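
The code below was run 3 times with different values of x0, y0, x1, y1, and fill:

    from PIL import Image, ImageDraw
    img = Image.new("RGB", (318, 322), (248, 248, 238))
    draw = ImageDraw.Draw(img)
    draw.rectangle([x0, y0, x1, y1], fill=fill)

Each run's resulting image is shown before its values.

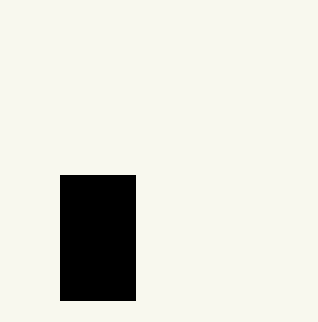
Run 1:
x0 = 60
y0 = 175
x1 = 135
y1 = 300
fill = 'black'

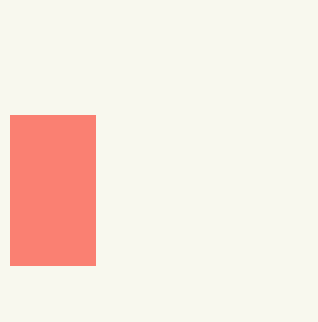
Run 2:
x0 = 10, y0 = 115, x1 = 95, y1 = 265, fill = 'salmon'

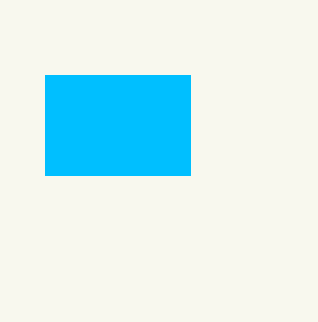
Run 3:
x0 = 45, y0 = 75, x1 = 190, y1 = 175, fill = 'deepskyblue'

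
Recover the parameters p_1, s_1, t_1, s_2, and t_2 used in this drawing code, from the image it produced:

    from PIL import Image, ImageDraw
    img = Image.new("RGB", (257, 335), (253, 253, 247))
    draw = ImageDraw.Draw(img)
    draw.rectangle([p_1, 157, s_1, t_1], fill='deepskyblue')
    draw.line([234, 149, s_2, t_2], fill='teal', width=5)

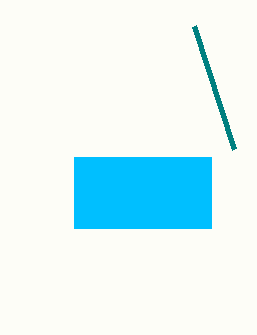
p_1 = 74; s_1 = 211; t_1 = 228; s_2 = 194; t_2 = 26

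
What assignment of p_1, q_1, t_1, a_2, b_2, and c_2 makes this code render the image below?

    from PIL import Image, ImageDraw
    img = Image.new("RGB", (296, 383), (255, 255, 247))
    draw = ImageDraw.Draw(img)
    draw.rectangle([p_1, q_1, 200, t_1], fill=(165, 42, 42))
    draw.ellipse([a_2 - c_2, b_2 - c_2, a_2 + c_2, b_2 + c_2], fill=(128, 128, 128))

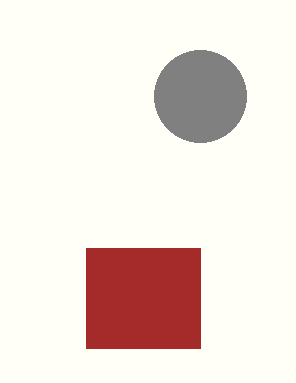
p_1 = 86; q_1 = 248; t_1 = 348; a_2 = 200; b_2 = 96; c_2 = 46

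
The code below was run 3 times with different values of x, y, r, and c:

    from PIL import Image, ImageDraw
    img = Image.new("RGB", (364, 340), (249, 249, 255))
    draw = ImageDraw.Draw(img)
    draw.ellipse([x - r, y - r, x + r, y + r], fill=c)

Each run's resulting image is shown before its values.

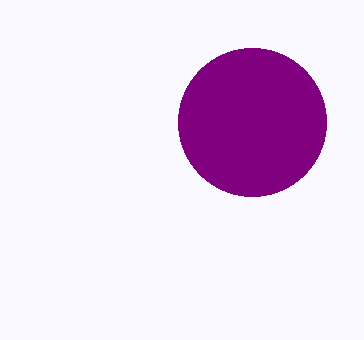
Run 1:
x = 252
y = 122
r = 74
c = 'purple'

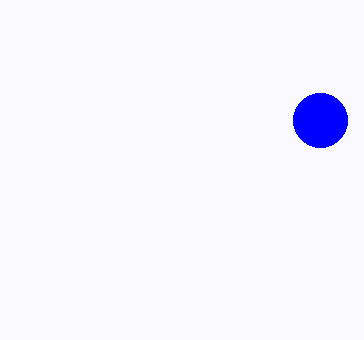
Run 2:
x = 320, y = 120, r = 27, c = 'blue'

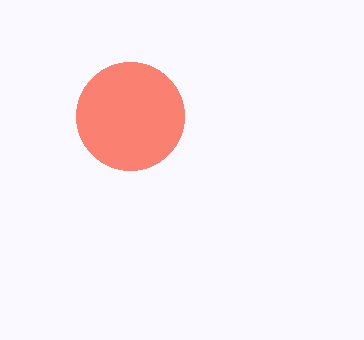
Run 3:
x = 130
y = 116
r = 54
c = 'salmon'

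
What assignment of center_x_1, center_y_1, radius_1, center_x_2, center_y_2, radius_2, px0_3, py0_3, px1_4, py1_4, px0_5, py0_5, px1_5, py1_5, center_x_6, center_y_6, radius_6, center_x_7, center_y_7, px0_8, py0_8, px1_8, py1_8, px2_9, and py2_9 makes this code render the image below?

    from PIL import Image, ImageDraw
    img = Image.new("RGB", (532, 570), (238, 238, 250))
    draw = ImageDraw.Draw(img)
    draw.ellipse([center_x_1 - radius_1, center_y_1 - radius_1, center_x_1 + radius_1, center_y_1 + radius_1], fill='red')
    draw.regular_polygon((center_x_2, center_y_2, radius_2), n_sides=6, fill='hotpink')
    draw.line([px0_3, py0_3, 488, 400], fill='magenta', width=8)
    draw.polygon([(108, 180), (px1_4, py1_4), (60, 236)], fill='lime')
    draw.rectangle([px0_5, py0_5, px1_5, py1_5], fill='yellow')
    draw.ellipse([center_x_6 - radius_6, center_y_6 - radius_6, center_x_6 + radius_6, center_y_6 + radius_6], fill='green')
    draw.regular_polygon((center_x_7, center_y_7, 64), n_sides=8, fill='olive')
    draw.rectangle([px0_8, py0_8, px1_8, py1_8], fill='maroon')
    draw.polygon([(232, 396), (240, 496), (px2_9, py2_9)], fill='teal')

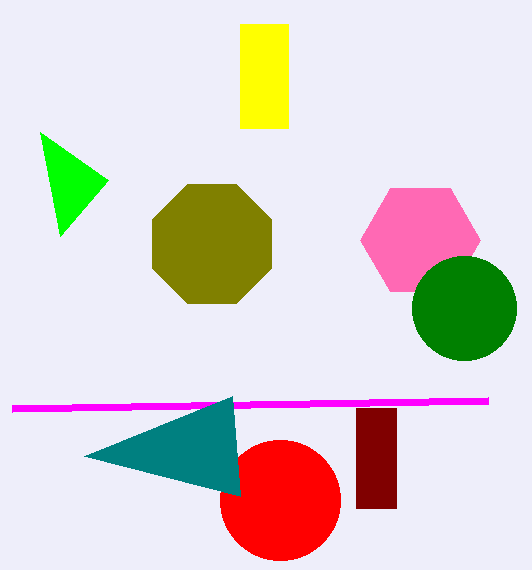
center_x_1 = 280; center_y_1 = 500; radius_1 = 60; center_x_2 = 420; center_y_2 = 240; radius_2 = 60; px0_3 = 12; py0_3 = 408; px1_4 = 40; py1_4 = 132; px0_5 = 240; py0_5 = 24; px1_5 = 288; py1_5 = 128; center_x_6 = 464; center_y_6 = 308; radius_6 = 52; center_x_7 = 212; center_y_7 = 244; px0_8 = 356; py0_8 = 408; px1_8 = 396; py1_8 = 508; px2_9 = 84; py2_9 = 456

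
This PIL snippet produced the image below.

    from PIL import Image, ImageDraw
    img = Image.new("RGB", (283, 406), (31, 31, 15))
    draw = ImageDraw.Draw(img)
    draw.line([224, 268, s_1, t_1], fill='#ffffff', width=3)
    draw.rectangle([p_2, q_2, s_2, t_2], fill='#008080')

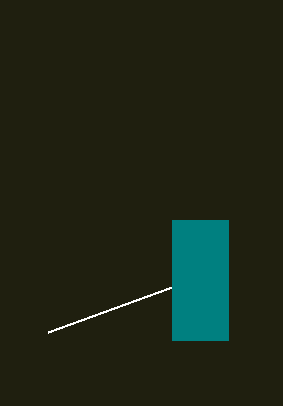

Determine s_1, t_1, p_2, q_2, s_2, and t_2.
s_1 = 48, t_1 = 332, p_2 = 172, q_2 = 220, s_2 = 228, t_2 = 340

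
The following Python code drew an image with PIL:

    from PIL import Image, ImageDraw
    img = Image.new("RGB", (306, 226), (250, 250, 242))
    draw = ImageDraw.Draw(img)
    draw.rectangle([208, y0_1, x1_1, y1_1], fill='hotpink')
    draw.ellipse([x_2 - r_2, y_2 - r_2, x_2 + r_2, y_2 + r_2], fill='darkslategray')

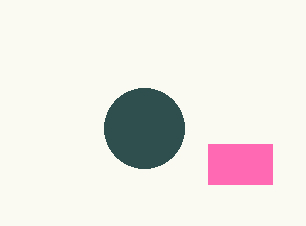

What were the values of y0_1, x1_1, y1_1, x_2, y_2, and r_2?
y0_1 = 144, x1_1 = 272, y1_1 = 184, x_2 = 144, y_2 = 128, r_2 = 40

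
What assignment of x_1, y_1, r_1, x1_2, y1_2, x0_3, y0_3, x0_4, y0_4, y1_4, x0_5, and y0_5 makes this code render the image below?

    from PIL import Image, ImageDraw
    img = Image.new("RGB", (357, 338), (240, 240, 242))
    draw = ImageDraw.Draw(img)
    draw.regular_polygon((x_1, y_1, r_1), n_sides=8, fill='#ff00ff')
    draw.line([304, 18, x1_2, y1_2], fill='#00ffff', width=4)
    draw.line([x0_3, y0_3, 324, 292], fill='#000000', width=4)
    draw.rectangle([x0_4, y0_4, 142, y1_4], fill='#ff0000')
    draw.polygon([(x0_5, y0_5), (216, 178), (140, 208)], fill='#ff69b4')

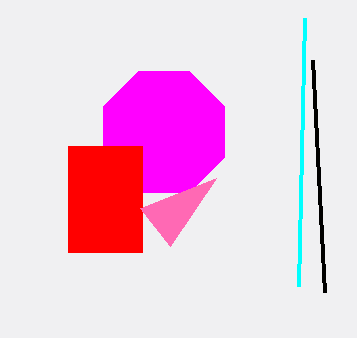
x_1 = 164, y_1 = 132, r_1 = 66, x1_2 = 298, y1_2 = 286, x0_3 = 312, y0_3 = 60, x0_4 = 68, y0_4 = 146, y1_4 = 252, x0_5 = 170, y0_5 = 246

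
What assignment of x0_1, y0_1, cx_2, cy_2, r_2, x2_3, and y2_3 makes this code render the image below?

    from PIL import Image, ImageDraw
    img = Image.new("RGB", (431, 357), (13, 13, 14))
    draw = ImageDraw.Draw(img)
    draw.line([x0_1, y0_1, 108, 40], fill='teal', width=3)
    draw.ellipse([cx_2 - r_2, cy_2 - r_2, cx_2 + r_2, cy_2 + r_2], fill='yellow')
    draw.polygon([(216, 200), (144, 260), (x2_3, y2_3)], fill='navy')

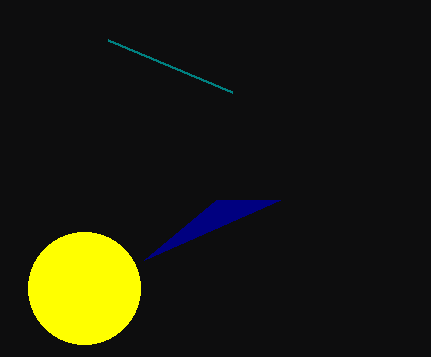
x0_1 = 232; y0_1 = 92; cx_2 = 84; cy_2 = 288; r_2 = 56; x2_3 = 280; y2_3 = 200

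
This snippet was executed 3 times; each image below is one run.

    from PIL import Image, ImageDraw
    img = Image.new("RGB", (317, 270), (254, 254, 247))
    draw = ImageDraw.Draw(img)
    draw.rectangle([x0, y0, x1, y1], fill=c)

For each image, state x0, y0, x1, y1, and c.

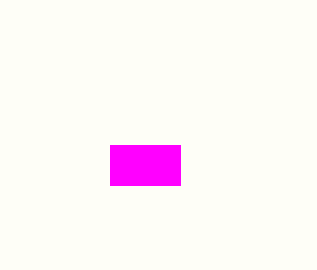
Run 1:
x0 = 110, y0 = 145, x1 = 180, y1 = 185, c = 'magenta'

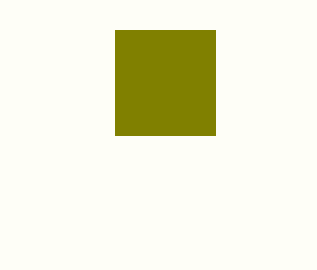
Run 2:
x0 = 115; y0 = 30; x1 = 215; y1 = 135; c = 'olive'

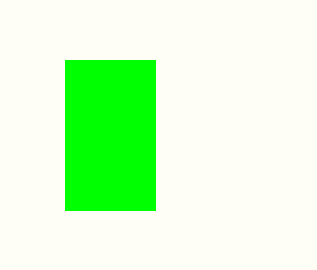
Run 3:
x0 = 65, y0 = 60, x1 = 155, y1 = 210, c = 'lime'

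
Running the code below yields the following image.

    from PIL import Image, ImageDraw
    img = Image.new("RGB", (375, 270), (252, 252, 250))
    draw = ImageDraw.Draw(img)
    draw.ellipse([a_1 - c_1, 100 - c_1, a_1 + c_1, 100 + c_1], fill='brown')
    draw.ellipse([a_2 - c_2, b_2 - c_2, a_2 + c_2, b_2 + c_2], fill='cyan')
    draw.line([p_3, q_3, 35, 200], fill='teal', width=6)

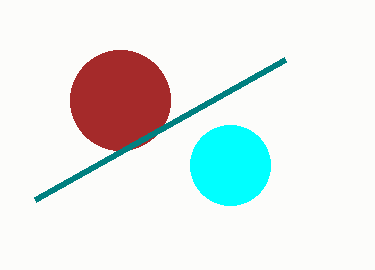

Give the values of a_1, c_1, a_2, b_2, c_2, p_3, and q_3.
a_1 = 120; c_1 = 50; a_2 = 230; b_2 = 165; c_2 = 40; p_3 = 285; q_3 = 60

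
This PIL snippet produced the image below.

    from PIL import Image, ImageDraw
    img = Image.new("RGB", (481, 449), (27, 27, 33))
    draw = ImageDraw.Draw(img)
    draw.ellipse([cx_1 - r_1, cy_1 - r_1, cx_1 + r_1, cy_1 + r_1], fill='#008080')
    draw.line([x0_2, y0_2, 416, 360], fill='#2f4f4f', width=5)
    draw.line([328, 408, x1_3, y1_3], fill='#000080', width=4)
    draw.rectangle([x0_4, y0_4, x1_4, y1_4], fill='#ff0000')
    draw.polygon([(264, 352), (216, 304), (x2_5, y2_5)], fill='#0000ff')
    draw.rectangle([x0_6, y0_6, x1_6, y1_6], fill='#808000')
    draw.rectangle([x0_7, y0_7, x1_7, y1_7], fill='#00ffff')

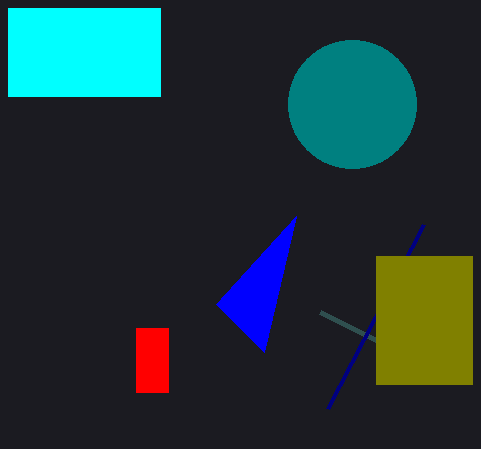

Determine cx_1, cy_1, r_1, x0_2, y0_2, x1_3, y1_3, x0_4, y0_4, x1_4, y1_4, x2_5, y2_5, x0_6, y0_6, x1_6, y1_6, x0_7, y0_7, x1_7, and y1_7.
cx_1 = 352
cy_1 = 104
r_1 = 64
x0_2 = 320
y0_2 = 312
x1_3 = 424
y1_3 = 224
x0_4 = 136
y0_4 = 328
x1_4 = 168
y1_4 = 392
x2_5 = 296
y2_5 = 216
x0_6 = 376
y0_6 = 256
x1_6 = 472
y1_6 = 384
x0_7 = 8
y0_7 = 8
x1_7 = 160
y1_7 = 96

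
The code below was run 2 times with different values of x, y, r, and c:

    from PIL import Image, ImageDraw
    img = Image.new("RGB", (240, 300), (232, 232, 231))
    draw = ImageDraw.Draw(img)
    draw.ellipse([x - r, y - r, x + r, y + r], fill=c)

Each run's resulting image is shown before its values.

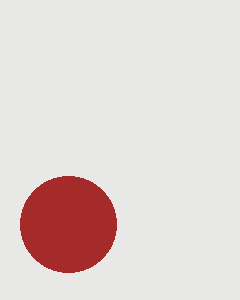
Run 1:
x = 68
y = 224
r = 48
c = 'brown'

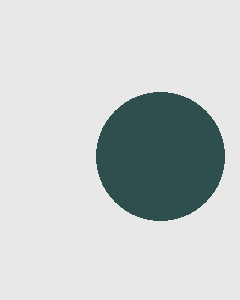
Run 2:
x = 160; y = 156; r = 64; c = 'darkslategray'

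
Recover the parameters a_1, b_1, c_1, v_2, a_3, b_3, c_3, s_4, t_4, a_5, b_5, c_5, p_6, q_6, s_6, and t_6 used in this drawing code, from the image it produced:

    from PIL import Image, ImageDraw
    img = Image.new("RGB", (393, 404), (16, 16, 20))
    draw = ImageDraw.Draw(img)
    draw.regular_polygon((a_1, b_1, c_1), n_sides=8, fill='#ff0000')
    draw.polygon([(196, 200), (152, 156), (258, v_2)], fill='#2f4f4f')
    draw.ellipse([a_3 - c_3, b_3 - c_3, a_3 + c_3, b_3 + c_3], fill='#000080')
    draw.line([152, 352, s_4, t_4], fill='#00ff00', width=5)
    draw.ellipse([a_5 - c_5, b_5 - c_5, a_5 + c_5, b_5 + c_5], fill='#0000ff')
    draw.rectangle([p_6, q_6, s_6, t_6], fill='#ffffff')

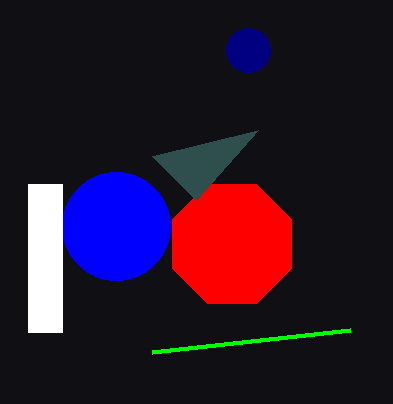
a_1 = 232, b_1 = 244, c_1 = 64, v_2 = 130, a_3 = 248, b_3 = 50, c_3 = 22, s_4 = 350, t_4 = 330, a_5 = 116, b_5 = 226, c_5 = 54, p_6 = 28, q_6 = 184, s_6 = 62, t_6 = 332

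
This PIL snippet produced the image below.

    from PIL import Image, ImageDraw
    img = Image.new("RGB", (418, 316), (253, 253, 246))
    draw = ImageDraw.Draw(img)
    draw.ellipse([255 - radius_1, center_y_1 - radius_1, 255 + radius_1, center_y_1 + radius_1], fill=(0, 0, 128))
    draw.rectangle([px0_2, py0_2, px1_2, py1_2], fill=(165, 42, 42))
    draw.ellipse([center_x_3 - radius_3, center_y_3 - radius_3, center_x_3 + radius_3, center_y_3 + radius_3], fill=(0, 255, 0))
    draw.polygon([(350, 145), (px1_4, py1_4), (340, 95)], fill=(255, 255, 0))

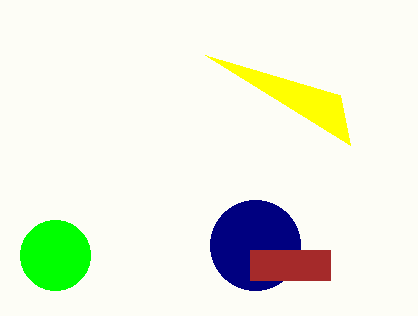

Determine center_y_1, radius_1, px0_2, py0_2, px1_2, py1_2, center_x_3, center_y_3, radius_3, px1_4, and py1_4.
center_y_1 = 245; radius_1 = 45; px0_2 = 250; py0_2 = 250; px1_2 = 330; py1_2 = 280; center_x_3 = 55; center_y_3 = 255; radius_3 = 35; px1_4 = 205; py1_4 = 55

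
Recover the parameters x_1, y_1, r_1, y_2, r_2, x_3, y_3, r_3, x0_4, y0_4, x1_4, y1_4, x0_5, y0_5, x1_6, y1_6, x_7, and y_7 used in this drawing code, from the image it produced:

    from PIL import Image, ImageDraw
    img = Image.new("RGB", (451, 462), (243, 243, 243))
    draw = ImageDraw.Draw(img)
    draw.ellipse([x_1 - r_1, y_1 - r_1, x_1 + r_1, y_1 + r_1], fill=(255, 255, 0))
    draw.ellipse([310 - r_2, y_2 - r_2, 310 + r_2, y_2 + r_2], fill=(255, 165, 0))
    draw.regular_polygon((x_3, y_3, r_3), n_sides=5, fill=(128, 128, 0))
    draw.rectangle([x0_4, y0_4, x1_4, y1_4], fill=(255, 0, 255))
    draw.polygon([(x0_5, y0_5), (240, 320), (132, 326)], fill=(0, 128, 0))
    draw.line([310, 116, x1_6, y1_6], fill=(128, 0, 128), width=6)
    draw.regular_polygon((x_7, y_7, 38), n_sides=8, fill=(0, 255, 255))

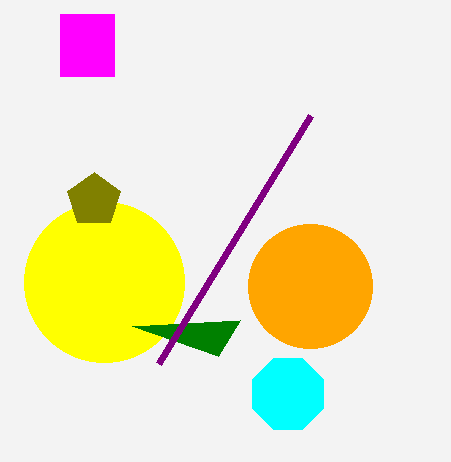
x_1 = 104
y_1 = 282
r_1 = 80
y_2 = 286
r_2 = 62
x_3 = 94
y_3 = 200
r_3 = 28
x0_4 = 60
y0_4 = 14
x1_4 = 114
y1_4 = 76
x0_5 = 218
y0_5 = 356
x1_6 = 158
y1_6 = 364
x_7 = 288
y_7 = 394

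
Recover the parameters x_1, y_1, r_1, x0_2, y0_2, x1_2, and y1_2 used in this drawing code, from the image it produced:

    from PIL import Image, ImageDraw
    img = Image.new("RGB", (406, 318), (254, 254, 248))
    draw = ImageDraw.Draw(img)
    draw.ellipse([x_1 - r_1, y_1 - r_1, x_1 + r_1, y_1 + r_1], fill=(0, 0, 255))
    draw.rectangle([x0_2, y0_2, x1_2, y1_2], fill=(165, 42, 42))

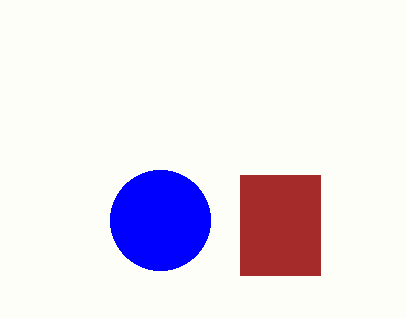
x_1 = 160; y_1 = 220; r_1 = 50; x0_2 = 240; y0_2 = 175; x1_2 = 320; y1_2 = 275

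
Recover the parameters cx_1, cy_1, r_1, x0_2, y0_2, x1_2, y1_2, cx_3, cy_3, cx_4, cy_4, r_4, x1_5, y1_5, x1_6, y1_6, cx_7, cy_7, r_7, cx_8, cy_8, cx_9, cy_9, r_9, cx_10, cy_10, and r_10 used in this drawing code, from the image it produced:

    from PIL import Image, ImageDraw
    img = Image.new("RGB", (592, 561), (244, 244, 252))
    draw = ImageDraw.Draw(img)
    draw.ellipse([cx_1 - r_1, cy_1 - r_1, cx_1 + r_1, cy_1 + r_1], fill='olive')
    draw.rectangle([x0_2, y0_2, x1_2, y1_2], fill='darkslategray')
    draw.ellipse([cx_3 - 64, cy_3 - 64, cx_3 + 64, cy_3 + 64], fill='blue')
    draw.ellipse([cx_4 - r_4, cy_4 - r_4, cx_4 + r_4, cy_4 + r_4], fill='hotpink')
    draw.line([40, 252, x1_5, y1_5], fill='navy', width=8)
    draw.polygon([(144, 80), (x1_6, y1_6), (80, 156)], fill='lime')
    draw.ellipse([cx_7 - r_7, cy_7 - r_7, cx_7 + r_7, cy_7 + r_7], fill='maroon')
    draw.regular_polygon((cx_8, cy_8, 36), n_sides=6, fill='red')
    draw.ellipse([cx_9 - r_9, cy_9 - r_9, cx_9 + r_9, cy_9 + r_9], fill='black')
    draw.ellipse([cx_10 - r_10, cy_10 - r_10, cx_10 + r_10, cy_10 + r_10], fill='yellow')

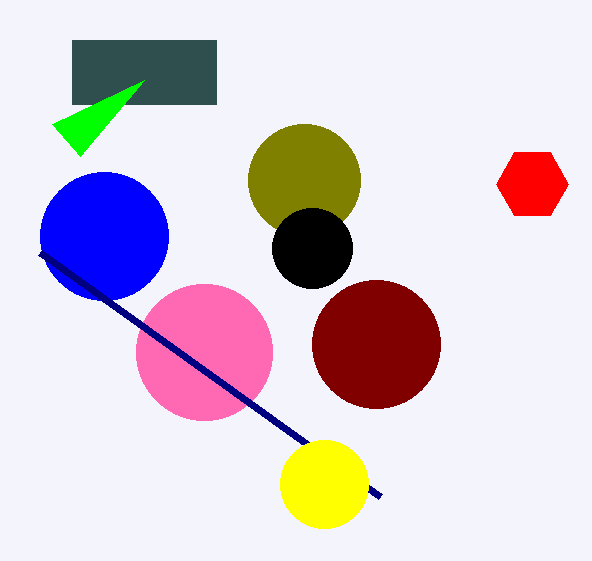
cx_1 = 304
cy_1 = 180
r_1 = 56
x0_2 = 72
y0_2 = 40
x1_2 = 216
y1_2 = 104
cx_3 = 104
cy_3 = 236
cx_4 = 204
cy_4 = 352
r_4 = 68
x1_5 = 380
y1_5 = 496
x1_6 = 52
y1_6 = 124
cx_7 = 376
cy_7 = 344
r_7 = 64
cx_8 = 532
cy_8 = 184
cx_9 = 312
cy_9 = 248
r_9 = 40
cx_10 = 324
cy_10 = 484
r_10 = 44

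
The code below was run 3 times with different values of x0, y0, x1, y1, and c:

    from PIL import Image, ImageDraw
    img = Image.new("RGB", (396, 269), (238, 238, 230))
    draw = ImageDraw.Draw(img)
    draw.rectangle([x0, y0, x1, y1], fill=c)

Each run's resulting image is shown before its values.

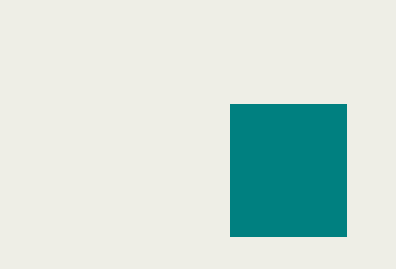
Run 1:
x0 = 230; y0 = 104; x1 = 346; y1 = 236; c = 'teal'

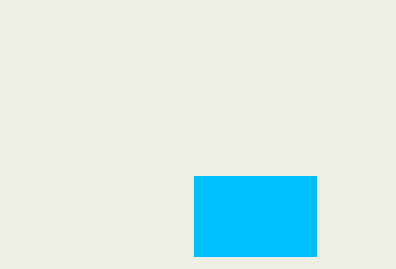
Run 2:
x0 = 194, y0 = 176, x1 = 316, y1 = 256, c = 'deepskyblue'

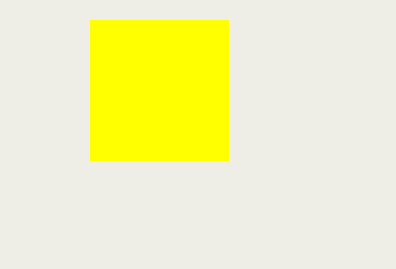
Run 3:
x0 = 90; y0 = 20; x1 = 228; y1 = 160; c = 'yellow'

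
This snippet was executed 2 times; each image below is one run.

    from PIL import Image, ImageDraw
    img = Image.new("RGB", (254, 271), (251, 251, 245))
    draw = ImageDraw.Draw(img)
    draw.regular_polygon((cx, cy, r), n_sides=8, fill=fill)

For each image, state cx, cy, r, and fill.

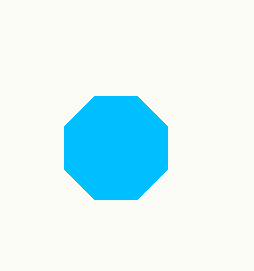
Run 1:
cx = 116
cy = 148
r = 56
fill = 'deepskyblue'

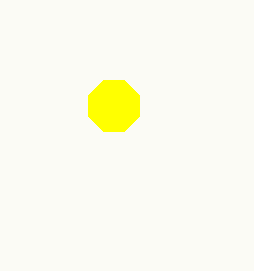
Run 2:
cx = 114, cy = 106, r = 28, fill = 'yellow'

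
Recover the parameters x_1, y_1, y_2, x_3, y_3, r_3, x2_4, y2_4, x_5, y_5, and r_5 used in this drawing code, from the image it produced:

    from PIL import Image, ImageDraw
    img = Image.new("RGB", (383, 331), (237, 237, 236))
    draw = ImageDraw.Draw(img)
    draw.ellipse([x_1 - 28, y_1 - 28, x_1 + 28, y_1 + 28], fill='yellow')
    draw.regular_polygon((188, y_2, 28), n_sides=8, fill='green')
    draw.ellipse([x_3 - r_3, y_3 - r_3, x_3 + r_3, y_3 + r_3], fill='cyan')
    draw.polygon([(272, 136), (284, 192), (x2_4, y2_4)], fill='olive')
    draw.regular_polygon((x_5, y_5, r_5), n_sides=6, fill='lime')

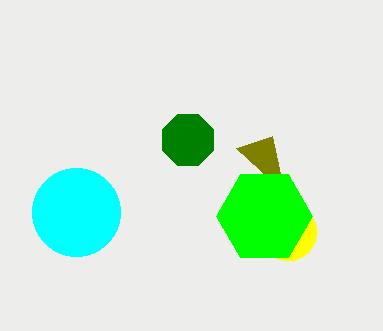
x_1 = 288, y_1 = 232, y_2 = 140, x_3 = 76, y_3 = 212, r_3 = 44, x2_4 = 236, y2_4 = 148, x_5 = 264, y_5 = 216, r_5 = 48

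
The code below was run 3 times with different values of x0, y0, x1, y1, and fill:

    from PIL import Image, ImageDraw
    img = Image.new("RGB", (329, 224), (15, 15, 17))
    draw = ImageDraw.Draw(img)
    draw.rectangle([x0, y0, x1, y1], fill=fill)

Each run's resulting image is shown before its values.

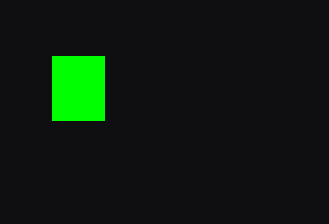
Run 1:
x0 = 52
y0 = 56
x1 = 104
y1 = 120
fill = 'lime'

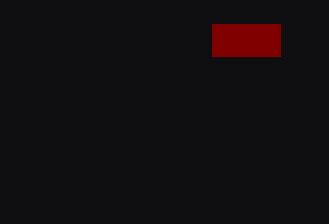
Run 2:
x0 = 212
y0 = 24
x1 = 280
y1 = 56
fill = 'maroon'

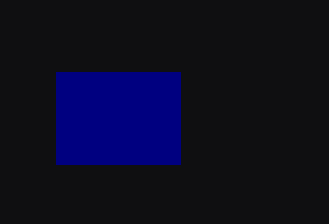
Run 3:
x0 = 56, y0 = 72, x1 = 180, y1 = 164, fill = 'navy'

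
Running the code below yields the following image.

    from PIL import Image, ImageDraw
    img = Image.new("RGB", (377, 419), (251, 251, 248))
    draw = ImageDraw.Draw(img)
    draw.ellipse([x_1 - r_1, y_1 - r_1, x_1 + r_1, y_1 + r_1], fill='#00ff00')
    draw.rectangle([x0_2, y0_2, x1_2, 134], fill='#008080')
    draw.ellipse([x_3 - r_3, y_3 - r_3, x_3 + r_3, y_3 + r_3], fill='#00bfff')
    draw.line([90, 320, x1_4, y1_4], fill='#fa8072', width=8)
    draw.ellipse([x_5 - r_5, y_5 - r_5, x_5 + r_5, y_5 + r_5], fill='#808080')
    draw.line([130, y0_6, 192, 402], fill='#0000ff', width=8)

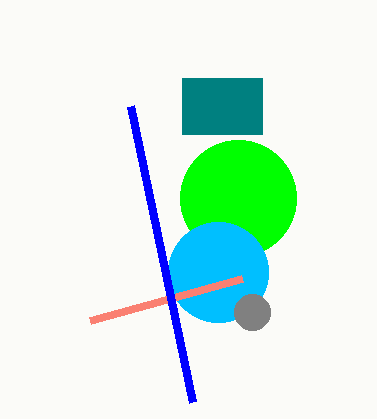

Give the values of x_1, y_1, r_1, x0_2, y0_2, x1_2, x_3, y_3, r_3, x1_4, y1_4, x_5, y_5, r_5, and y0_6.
x_1 = 238, y_1 = 198, r_1 = 58, x0_2 = 182, y0_2 = 78, x1_2 = 262, x_3 = 218, y_3 = 272, r_3 = 50, x1_4 = 242, y1_4 = 278, x_5 = 252, y_5 = 312, r_5 = 18, y0_6 = 106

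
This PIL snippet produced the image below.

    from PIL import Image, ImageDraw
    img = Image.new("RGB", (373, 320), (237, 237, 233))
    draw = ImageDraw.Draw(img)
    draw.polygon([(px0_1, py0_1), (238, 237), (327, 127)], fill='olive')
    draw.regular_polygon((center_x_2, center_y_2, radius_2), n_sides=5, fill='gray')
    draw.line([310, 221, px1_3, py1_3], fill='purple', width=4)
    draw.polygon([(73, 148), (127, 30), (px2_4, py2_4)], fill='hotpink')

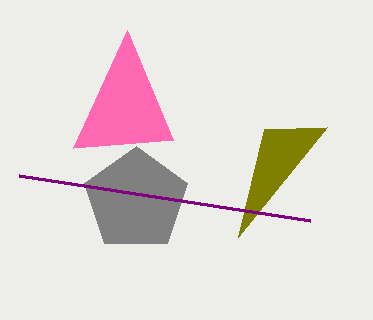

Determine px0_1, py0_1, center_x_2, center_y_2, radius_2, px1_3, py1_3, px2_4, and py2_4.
px0_1 = 264; py0_1 = 129; center_x_2 = 136; center_y_2 = 200; radius_2 = 54; px1_3 = 19; py1_3 = 176; px2_4 = 173; py2_4 = 140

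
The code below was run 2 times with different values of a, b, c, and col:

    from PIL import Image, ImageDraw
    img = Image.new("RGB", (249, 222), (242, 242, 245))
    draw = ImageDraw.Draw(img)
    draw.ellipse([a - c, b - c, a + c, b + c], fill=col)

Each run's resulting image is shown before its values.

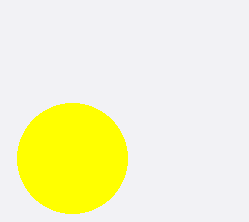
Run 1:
a = 72
b = 158
c = 55
col = 'yellow'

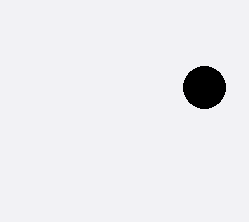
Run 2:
a = 204
b = 87
c = 21
col = 'black'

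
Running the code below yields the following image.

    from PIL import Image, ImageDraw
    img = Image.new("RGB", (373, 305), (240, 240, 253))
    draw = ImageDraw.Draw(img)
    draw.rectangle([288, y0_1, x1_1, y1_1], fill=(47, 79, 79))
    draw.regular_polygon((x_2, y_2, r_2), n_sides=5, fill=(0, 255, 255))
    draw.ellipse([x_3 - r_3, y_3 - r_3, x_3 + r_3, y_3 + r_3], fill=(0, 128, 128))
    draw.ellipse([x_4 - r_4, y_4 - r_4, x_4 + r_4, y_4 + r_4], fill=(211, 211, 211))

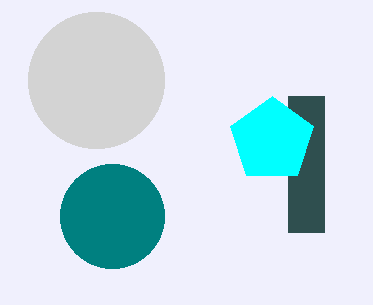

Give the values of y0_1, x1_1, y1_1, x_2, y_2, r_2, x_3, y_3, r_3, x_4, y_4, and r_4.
y0_1 = 96
x1_1 = 324
y1_1 = 232
x_2 = 272
y_2 = 140
r_2 = 44
x_3 = 112
y_3 = 216
r_3 = 52
x_4 = 96
y_4 = 80
r_4 = 68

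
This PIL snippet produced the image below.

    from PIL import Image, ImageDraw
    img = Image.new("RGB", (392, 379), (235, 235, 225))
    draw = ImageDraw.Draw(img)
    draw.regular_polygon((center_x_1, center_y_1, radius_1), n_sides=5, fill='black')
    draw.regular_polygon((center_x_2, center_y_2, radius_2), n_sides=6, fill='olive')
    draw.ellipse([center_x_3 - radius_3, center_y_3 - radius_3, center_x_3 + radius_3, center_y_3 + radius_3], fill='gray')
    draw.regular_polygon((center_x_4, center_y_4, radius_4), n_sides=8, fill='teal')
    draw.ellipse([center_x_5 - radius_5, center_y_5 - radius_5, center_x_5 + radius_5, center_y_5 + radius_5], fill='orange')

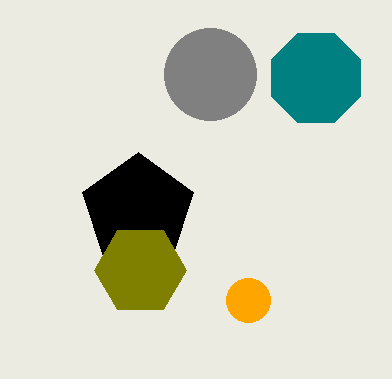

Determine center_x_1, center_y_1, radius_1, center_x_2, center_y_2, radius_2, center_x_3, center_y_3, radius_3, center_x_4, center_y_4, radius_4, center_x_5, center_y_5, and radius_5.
center_x_1 = 138; center_y_1 = 210; radius_1 = 58; center_x_2 = 140; center_y_2 = 270; radius_2 = 46; center_x_3 = 210; center_y_3 = 74; radius_3 = 46; center_x_4 = 316; center_y_4 = 78; radius_4 = 48; center_x_5 = 248; center_y_5 = 300; radius_5 = 22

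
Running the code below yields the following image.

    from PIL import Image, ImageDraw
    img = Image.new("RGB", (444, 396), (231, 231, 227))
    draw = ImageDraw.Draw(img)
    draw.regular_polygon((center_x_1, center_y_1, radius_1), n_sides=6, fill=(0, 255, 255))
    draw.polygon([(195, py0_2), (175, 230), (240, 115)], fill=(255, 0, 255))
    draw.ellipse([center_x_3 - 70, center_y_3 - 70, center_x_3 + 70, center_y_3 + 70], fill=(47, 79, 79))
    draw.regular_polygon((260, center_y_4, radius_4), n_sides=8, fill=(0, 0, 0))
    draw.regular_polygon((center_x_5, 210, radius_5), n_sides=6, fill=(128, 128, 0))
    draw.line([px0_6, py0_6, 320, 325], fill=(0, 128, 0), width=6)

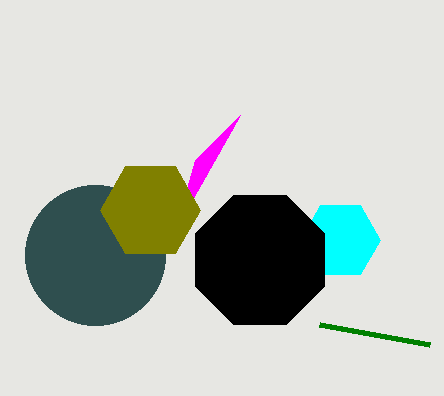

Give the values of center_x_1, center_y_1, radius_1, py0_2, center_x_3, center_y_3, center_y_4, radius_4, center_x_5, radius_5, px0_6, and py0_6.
center_x_1 = 340; center_y_1 = 240; radius_1 = 40; py0_2 = 160; center_x_3 = 95; center_y_3 = 255; center_y_4 = 260; radius_4 = 70; center_x_5 = 150; radius_5 = 50; px0_6 = 430; py0_6 = 345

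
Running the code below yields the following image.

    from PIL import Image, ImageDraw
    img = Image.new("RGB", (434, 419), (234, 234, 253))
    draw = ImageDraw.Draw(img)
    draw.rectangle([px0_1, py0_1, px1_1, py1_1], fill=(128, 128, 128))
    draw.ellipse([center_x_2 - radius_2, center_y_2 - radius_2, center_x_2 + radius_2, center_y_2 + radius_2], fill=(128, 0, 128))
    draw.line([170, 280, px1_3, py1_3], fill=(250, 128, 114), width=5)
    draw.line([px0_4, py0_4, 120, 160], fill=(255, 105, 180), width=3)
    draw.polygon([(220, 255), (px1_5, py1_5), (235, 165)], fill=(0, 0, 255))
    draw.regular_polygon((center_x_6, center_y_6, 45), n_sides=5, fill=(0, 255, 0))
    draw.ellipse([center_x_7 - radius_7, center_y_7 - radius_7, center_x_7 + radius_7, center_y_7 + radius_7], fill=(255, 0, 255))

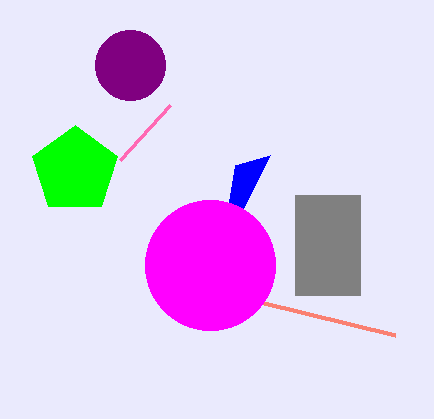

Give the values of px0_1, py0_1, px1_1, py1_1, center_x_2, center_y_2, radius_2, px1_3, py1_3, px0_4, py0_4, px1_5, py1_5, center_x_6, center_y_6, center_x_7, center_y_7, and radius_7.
px0_1 = 295
py0_1 = 195
px1_1 = 360
py1_1 = 295
center_x_2 = 130
center_y_2 = 65
radius_2 = 35
px1_3 = 395
py1_3 = 335
px0_4 = 170
py0_4 = 105
px1_5 = 270
py1_5 = 155
center_x_6 = 75
center_y_6 = 170
center_x_7 = 210
center_y_7 = 265
radius_7 = 65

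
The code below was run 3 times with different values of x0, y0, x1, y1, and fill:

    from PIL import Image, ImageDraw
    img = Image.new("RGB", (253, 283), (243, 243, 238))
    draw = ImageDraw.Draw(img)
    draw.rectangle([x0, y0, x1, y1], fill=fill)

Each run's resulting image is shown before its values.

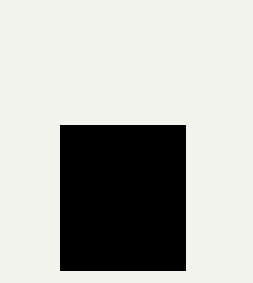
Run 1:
x0 = 60, y0 = 125, x1 = 185, y1 = 270, fill = 'black'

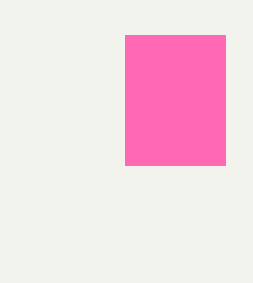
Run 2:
x0 = 125
y0 = 35
x1 = 225
y1 = 165
fill = 'hotpink'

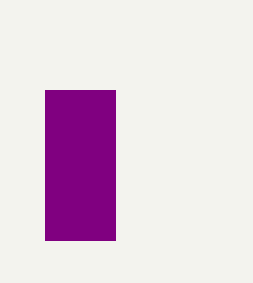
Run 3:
x0 = 45
y0 = 90
x1 = 115
y1 = 240
fill = 'purple'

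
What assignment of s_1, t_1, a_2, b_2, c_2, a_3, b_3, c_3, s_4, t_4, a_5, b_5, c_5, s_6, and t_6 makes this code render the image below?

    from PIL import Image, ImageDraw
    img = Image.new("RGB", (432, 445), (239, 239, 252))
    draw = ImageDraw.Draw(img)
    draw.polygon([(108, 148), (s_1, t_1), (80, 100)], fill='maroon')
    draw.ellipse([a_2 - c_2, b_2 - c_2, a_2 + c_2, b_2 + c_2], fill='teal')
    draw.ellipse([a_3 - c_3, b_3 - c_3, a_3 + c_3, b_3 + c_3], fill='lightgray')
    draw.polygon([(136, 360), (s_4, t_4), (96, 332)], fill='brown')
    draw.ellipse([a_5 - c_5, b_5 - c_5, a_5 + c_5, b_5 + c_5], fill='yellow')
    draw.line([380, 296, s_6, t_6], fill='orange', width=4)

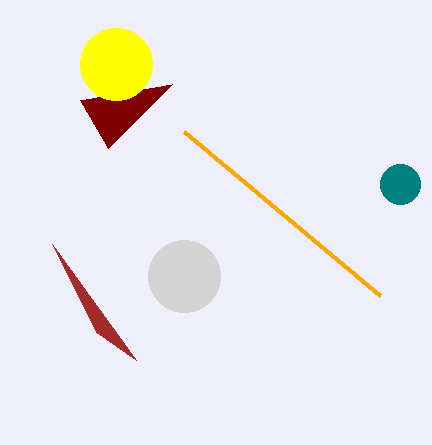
s_1 = 172, t_1 = 84, a_2 = 400, b_2 = 184, c_2 = 20, a_3 = 184, b_3 = 276, c_3 = 36, s_4 = 52, t_4 = 244, a_5 = 116, b_5 = 64, c_5 = 36, s_6 = 184, t_6 = 132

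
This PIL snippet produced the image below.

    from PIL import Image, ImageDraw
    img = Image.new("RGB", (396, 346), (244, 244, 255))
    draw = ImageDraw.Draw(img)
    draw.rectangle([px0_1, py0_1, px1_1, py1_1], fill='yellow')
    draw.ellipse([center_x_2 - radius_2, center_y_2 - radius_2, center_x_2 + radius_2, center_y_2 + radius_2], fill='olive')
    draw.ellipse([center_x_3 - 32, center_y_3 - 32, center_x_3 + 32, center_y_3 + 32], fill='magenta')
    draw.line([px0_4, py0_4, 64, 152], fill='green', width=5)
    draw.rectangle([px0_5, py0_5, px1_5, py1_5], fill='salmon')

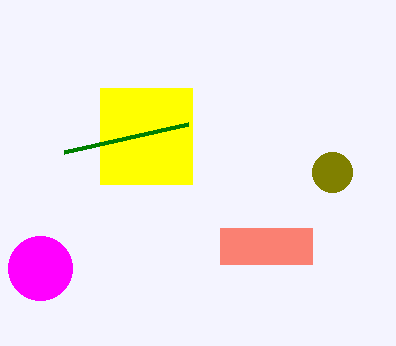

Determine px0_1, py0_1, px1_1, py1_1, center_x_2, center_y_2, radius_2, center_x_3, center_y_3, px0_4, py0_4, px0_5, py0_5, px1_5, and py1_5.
px0_1 = 100
py0_1 = 88
px1_1 = 192
py1_1 = 184
center_x_2 = 332
center_y_2 = 172
radius_2 = 20
center_x_3 = 40
center_y_3 = 268
px0_4 = 188
py0_4 = 124
px0_5 = 220
py0_5 = 228
px1_5 = 312
py1_5 = 264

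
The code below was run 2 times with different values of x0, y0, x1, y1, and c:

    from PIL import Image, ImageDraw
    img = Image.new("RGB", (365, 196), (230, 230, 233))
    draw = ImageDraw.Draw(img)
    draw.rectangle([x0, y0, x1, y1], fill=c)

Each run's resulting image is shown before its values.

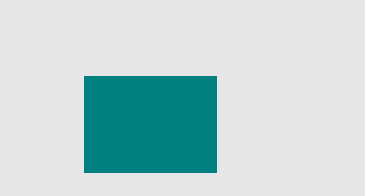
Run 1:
x0 = 84, y0 = 76, x1 = 216, y1 = 172, c = 'teal'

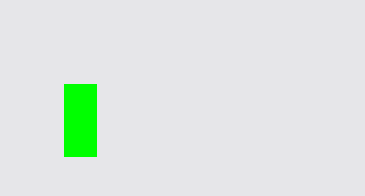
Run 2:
x0 = 64
y0 = 84
x1 = 96
y1 = 156
c = 'lime'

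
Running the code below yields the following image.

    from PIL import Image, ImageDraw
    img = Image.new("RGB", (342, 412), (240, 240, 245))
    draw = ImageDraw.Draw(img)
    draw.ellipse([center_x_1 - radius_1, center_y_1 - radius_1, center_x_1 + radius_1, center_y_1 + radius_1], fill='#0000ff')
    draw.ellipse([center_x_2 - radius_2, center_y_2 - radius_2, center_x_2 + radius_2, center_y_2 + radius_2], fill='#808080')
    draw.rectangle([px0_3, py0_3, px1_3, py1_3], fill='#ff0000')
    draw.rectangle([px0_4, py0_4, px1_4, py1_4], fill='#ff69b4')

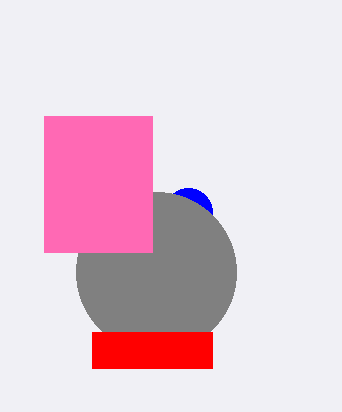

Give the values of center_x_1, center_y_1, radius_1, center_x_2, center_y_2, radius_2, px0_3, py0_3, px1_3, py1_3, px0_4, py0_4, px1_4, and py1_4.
center_x_1 = 188
center_y_1 = 212
radius_1 = 24
center_x_2 = 156
center_y_2 = 272
radius_2 = 80
px0_3 = 92
py0_3 = 332
px1_3 = 212
py1_3 = 368
px0_4 = 44
py0_4 = 116
px1_4 = 152
py1_4 = 252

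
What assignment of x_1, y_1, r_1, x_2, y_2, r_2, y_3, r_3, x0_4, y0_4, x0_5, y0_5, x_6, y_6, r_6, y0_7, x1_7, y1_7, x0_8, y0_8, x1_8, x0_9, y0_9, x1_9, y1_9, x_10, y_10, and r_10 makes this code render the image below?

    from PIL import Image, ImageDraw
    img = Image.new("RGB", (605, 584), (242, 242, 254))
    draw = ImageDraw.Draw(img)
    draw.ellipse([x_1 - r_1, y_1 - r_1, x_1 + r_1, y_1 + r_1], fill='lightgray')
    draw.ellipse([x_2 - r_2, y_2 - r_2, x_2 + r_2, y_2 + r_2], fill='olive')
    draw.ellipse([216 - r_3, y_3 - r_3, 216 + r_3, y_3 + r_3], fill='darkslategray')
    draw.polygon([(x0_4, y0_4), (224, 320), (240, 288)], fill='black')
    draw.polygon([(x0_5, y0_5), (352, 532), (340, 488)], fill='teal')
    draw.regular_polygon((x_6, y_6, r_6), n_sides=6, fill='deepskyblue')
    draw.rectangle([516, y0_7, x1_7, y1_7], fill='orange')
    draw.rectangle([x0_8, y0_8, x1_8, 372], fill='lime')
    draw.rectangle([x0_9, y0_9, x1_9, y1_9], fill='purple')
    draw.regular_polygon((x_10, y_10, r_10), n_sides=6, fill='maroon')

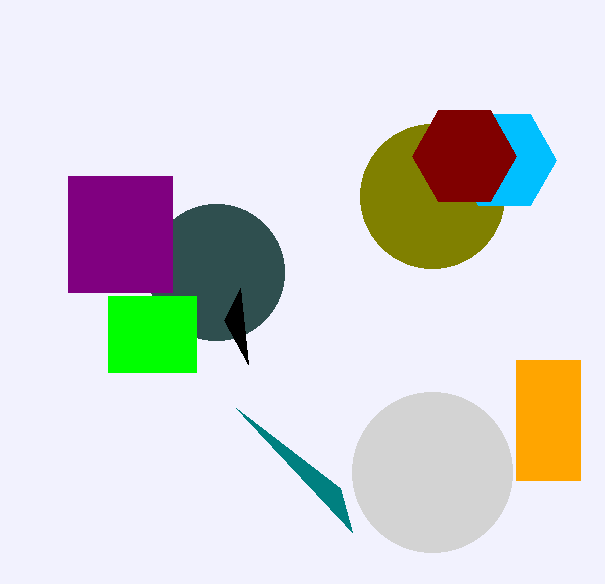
x_1 = 432; y_1 = 472; r_1 = 80; x_2 = 432; y_2 = 196; r_2 = 72; y_3 = 272; r_3 = 68; x0_4 = 248; y0_4 = 364; x0_5 = 236; y0_5 = 408; x_6 = 504; y_6 = 160; r_6 = 52; y0_7 = 360; x1_7 = 580; y1_7 = 480; x0_8 = 108; y0_8 = 296; x1_8 = 196; x0_9 = 68; y0_9 = 176; x1_9 = 172; y1_9 = 292; x_10 = 464; y_10 = 156; r_10 = 52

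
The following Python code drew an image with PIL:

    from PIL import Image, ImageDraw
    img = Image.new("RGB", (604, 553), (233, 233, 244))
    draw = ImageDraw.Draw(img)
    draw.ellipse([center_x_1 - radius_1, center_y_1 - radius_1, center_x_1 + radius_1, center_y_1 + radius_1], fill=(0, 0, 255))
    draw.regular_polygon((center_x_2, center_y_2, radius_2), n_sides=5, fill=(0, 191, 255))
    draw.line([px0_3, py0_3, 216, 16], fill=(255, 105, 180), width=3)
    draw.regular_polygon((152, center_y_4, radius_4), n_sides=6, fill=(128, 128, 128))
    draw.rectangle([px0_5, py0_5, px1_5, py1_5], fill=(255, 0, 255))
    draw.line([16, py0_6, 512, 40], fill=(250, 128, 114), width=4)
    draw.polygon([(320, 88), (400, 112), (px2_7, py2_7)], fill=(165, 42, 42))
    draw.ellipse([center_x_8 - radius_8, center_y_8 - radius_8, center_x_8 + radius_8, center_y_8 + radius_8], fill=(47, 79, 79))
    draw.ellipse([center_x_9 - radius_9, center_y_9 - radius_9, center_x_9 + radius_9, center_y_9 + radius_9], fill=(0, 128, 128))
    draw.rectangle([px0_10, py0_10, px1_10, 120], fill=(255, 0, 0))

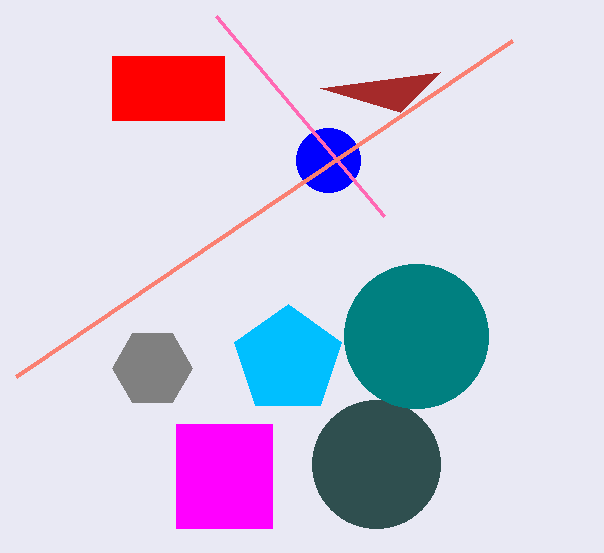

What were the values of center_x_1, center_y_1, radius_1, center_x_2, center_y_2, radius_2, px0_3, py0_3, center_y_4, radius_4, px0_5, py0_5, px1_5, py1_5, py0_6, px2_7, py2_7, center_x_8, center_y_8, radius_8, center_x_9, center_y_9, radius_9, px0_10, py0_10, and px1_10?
center_x_1 = 328; center_y_1 = 160; radius_1 = 32; center_x_2 = 288; center_y_2 = 360; radius_2 = 56; px0_3 = 384; py0_3 = 216; center_y_4 = 368; radius_4 = 40; px0_5 = 176; py0_5 = 424; px1_5 = 272; py1_5 = 528; py0_6 = 376; px2_7 = 440; py2_7 = 72; center_x_8 = 376; center_y_8 = 464; radius_8 = 64; center_x_9 = 416; center_y_9 = 336; radius_9 = 72; px0_10 = 112; py0_10 = 56; px1_10 = 224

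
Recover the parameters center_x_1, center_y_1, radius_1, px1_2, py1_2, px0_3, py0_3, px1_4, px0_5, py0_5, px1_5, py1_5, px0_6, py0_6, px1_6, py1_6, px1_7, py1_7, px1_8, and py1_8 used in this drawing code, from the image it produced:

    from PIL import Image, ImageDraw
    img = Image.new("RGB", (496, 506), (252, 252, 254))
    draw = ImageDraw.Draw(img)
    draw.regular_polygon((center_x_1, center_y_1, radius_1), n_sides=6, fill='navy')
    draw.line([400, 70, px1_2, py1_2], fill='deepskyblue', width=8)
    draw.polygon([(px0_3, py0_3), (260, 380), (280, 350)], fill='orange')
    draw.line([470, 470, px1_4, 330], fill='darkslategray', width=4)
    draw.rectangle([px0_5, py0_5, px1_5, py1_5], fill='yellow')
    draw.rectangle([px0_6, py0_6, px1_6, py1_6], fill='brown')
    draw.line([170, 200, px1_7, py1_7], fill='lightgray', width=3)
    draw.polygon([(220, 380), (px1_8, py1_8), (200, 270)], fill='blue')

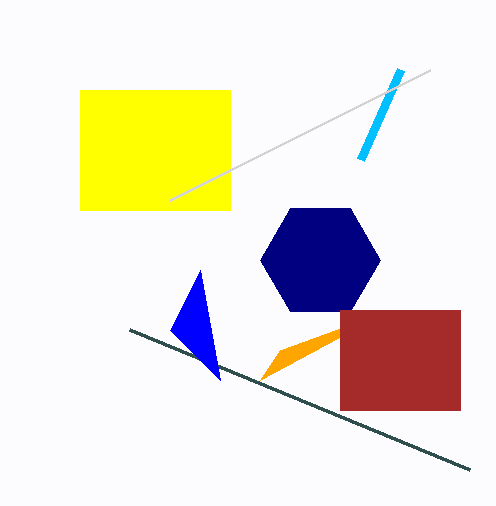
center_x_1 = 320
center_y_1 = 260
radius_1 = 60
px1_2 = 360
py1_2 = 160
px0_3 = 390
py0_3 = 310
px1_4 = 130
px0_5 = 80
py0_5 = 90
px1_5 = 230
py1_5 = 210
px0_6 = 340
py0_6 = 310
px1_6 = 460
py1_6 = 410
px1_7 = 430
py1_7 = 70
px1_8 = 170
py1_8 = 330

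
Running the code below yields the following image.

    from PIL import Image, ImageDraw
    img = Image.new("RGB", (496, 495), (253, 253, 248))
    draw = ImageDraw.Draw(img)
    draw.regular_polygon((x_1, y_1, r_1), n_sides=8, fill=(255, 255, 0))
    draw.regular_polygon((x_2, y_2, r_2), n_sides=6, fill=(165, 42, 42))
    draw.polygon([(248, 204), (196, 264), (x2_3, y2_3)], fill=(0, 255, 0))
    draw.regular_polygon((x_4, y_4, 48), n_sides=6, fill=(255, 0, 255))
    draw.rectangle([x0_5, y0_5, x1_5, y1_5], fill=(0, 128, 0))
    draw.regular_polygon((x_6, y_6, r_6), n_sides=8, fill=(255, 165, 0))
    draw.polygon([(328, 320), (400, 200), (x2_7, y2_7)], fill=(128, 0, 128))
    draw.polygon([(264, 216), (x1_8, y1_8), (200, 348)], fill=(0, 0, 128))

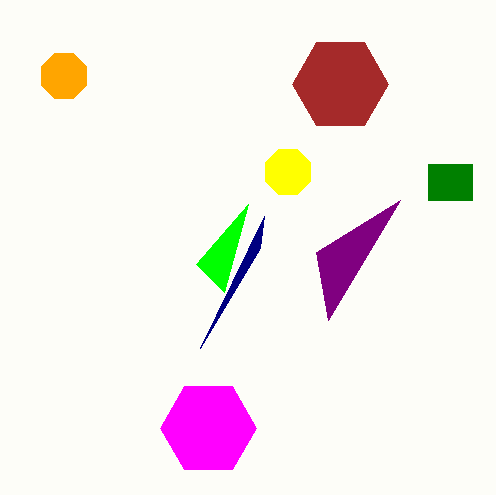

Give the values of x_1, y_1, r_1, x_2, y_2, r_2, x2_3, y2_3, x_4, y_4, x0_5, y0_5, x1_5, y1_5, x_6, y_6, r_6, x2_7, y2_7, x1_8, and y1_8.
x_1 = 288
y_1 = 172
r_1 = 24
x_2 = 340
y_2 = 84
r_2 = 48
x2_3 = 224
y2_3 = 292
x_4 = 208
y_4 = 428
x0_5 = 428
y0_5 = 164
x1_5 = 472
y1_5 = 200
x_6 = 64
y_6 = 76
r_6 = 24
x2_7 = 316
y2_7 = 252
x1_8 = 260
y1_8 = 248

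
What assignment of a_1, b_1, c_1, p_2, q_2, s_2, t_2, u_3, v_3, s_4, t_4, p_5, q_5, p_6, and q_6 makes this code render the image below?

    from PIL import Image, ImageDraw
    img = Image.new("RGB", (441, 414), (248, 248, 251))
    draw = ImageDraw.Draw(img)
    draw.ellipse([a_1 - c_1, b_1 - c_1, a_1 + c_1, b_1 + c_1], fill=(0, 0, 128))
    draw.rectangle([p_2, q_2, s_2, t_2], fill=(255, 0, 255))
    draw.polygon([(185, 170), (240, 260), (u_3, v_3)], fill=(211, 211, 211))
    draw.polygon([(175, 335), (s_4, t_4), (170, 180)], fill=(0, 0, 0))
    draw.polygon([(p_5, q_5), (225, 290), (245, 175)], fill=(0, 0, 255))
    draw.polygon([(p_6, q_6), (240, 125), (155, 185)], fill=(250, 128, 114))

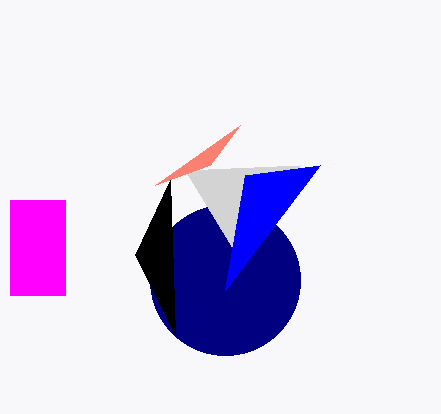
a_1 = 225
b_1 = 280
c_1 = 75
p_2 = 10
q_2 = 200
s_2 = 65
t_2 = 295
u_3 = 300
v_3 = 165
s_4 = 135
t_4 = 255
p_5 = 320
q_5 = 165
p_6 = 210
q_6 = 165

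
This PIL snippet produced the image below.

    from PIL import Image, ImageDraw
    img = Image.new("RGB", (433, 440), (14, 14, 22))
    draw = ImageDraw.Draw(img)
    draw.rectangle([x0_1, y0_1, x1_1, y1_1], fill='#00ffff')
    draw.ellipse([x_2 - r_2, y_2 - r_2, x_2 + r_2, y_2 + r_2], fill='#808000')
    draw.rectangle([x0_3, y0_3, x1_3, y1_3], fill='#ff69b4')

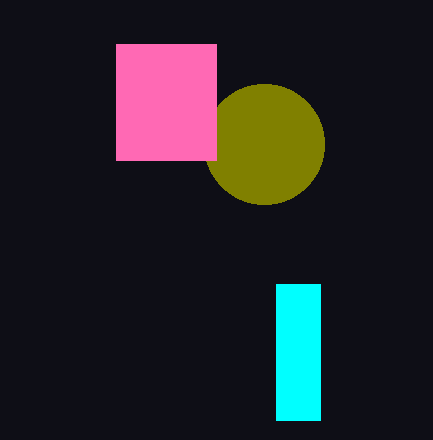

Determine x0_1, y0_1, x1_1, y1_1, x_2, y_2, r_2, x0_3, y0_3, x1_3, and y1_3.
x0_1 = 276, y0_1 = 284, x1_1 = 320, y1_1 = 420, x_2 = 264, y_2 = 144, r_2 = 60, x0_3 = 116, y0_3 = 44, x1_3 = 216, y1_3 = 160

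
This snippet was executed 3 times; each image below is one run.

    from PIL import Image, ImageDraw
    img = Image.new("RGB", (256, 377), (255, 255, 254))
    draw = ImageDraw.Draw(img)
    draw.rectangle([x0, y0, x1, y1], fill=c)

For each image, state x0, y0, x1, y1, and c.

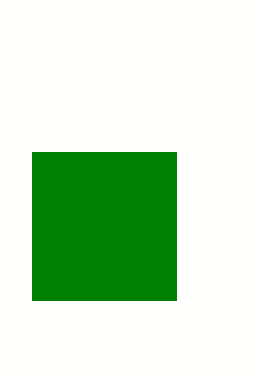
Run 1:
x0 = 32, y0 = 152, x1 = 176, y1 = 300, c = 'green'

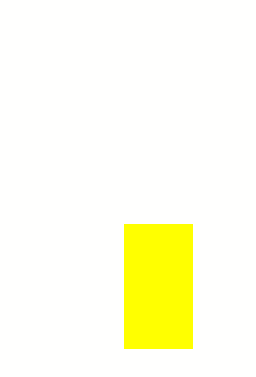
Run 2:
x0 = 124, y0 = 224, x1 = 192, y1 = 348, c = 'yellow'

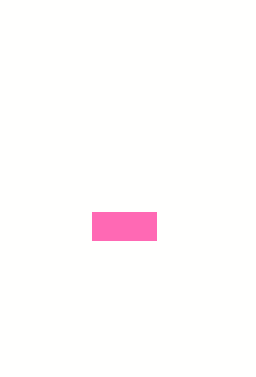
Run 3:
x0 = 92; y0 = 212; x1 = 156; y1 = 240; c = 'hotpink'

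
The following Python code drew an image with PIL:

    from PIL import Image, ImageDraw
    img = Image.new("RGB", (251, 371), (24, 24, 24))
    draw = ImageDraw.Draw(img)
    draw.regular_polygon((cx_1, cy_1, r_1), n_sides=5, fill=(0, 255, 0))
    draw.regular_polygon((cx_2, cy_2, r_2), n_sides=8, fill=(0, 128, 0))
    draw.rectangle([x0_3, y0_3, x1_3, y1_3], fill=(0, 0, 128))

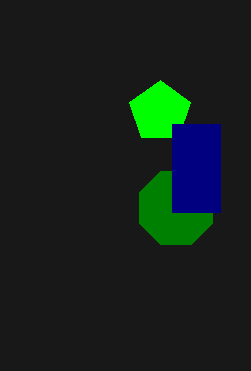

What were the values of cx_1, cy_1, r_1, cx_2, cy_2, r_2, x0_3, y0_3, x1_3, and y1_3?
cx_1 = 160
cy_1 = 112
r_1 = 32
cx_2 = 176
cy_2 = 208
r_2 = 40
x0_3 = 172
y0_3 = 124
x1_3 = 220
y1_3 = 212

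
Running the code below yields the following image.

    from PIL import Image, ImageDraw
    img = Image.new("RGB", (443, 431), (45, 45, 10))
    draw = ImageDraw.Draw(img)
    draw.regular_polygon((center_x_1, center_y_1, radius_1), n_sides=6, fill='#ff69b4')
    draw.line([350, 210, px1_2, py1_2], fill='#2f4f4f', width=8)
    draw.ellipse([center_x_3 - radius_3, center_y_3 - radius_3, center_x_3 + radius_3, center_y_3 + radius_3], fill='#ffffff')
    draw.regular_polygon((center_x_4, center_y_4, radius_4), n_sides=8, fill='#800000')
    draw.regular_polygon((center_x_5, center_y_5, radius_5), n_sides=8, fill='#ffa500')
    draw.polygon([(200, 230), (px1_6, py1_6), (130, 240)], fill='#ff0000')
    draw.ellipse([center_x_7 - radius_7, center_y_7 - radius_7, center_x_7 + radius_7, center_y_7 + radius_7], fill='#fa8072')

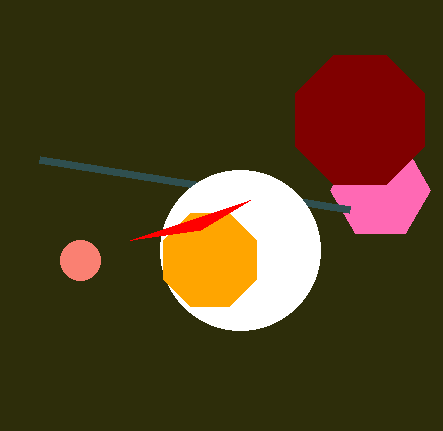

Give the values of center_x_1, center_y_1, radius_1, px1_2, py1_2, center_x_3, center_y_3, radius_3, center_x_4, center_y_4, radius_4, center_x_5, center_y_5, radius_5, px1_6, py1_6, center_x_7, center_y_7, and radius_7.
center_x_1 = 380; center_y_1 = 190; radius_1 = 50; px1_2 = 40; py1_2 = 160; center_x_3 = 240; center_y_3 = 250; radius_3 = 80; center_x_4 = 360; center_y_4 = 120; radius_4 = 70; center_x_5 = 210; center_y_5 = 260; radius_5 = 50; px1_6 = 250; py1_6 = 200; center_x_7 = 80; center_y_7 = 260; radius_7 = 20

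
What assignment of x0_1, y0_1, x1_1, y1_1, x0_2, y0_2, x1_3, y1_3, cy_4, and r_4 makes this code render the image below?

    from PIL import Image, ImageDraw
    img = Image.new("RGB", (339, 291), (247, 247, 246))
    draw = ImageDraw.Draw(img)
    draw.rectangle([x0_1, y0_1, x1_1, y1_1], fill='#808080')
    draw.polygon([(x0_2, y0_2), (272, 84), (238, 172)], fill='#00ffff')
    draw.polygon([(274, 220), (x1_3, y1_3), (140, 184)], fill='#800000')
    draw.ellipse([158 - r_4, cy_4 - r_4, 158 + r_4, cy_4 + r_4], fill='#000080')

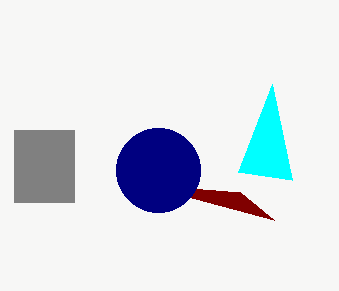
x0_1 = 14, y0_1 = 130, x1_1 = 74, y1_1 = 202, x0_2 = 292, y0_2 = 180, x1_3 = 240, y1_3 = 192, cy_4 = 170, r_4 = 42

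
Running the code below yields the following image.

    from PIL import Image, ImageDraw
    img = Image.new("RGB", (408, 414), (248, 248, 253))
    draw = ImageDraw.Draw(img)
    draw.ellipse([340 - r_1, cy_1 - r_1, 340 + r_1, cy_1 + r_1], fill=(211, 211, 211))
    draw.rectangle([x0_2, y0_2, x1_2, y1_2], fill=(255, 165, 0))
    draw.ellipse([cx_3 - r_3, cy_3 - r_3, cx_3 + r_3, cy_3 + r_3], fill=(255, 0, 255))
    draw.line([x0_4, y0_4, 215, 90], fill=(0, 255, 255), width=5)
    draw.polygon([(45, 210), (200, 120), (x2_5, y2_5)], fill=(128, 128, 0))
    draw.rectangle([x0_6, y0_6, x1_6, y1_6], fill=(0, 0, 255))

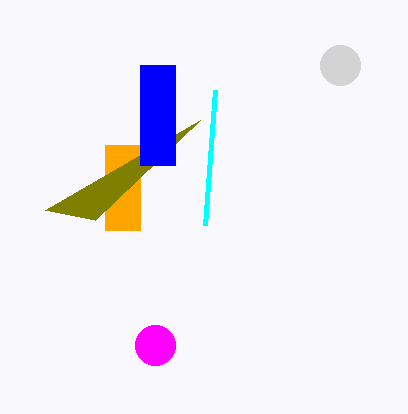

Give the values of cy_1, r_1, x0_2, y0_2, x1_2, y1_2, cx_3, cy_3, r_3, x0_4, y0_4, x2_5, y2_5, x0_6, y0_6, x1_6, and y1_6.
cy_1 = 65
r_1 = 20
x0_2 = 105
y0_2 = 145
x1_2 = 140
y1_2 = 230
cx_3 = 155
cy_3 = 345
r_3 = 20
x0_4 = 205
y0_4 = 225
x2_5 = 95
y2_5 = 220
x0_6 = 140
y0_6 = 65
x1_6 = 175
y1_6 = 165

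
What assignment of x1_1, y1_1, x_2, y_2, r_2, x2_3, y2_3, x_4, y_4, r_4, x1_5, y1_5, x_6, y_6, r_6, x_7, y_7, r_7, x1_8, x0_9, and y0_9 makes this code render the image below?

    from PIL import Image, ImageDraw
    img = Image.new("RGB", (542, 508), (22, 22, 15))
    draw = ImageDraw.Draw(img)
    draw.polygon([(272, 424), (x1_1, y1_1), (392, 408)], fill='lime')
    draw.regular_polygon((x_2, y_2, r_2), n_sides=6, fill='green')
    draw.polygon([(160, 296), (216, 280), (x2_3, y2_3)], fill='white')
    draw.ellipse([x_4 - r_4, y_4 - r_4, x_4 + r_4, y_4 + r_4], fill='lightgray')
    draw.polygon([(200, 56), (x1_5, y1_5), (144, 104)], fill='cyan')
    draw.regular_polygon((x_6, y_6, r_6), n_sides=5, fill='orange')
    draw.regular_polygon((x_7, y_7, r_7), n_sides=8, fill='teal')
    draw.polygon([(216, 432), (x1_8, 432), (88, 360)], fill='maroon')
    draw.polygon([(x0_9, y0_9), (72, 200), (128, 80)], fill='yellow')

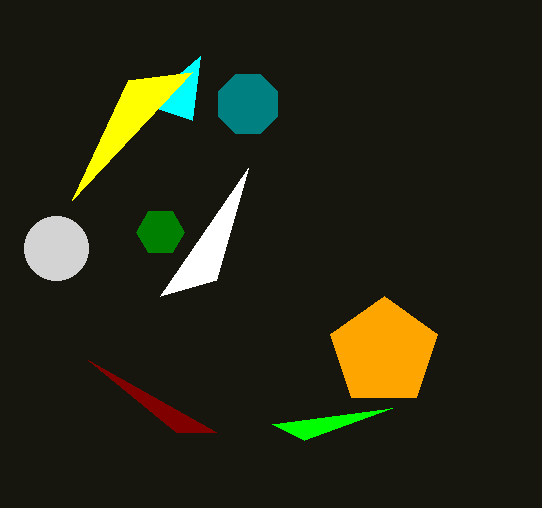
x1_1 = 304; y1_1 = 440; x_2 = 160; y_2 = 232; r_2 = 24; x2_3 = 248; y2_3 = 168; x_4 = 56; y_4 = 248; r_4 = 32; x1_5 = 192; y1_5 = 120; x_6 = 384; y_6 = 352; r_6 = 56; x_7 = 248; y_7 = 104; r_7 = 32; x1_8 = 176; x0_9 = 192; y0_9 = 72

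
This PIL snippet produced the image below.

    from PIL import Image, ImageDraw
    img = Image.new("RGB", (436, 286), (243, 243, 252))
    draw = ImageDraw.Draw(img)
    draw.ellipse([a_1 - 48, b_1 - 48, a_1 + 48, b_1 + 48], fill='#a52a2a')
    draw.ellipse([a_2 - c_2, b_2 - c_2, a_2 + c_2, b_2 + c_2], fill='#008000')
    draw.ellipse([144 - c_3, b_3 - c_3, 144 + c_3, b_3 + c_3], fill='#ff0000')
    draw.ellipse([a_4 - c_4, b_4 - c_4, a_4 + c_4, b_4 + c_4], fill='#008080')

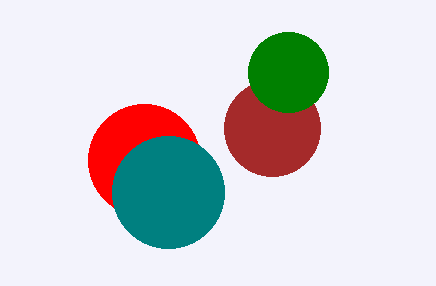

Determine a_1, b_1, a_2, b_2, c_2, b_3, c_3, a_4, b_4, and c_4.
a_1 = 272; b_1 = 128; a_2 = 288; b_2 = 72; c_2 = 40; b_3 = 160; c_3 = 56; a_4 = 168; b_4 = 192; c_4 = 56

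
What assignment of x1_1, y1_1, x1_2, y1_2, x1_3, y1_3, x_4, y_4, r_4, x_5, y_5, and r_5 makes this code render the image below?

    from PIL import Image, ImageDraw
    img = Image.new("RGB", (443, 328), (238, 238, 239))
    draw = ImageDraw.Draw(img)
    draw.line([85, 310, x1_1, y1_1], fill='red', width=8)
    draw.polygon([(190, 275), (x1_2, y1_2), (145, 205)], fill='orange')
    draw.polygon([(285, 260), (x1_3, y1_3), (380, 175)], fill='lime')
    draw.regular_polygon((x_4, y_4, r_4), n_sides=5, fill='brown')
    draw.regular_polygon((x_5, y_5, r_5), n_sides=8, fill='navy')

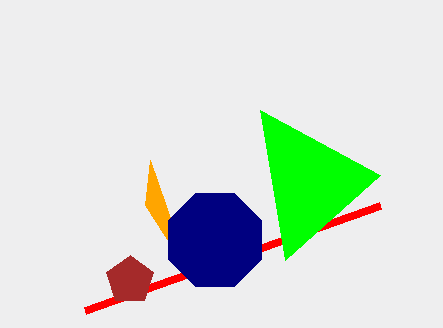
x1_1 = 380
y1_1 = 205
x1_2 = 150
y1_2 = 160
x1_3 = 260
y1_3 = 110
x_4 = 130
y_4 = 280
r_4 = 25
x_5 = 215
y_5 = 240
r_5 = 50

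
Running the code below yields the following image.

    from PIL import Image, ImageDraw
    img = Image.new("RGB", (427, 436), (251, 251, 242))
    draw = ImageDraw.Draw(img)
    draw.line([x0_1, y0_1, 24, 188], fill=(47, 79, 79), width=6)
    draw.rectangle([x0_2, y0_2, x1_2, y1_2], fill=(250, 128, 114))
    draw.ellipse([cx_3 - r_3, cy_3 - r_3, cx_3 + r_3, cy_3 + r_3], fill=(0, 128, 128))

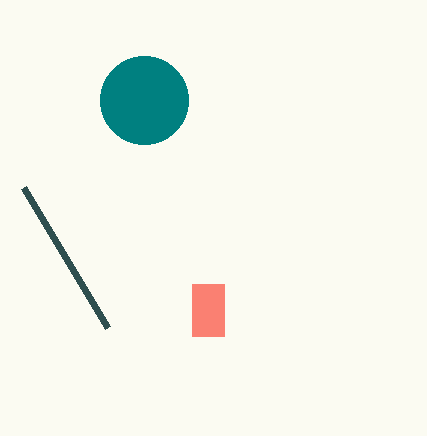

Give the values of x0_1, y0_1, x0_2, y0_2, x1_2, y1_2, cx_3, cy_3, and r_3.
x0_1 = 108
y0_1 = 328
x0_2 = 192
y0_2 = 284
x1_2 = 224
y1_2 = 336
cx_3 = 144
cy_3 = 100
r_3 = 44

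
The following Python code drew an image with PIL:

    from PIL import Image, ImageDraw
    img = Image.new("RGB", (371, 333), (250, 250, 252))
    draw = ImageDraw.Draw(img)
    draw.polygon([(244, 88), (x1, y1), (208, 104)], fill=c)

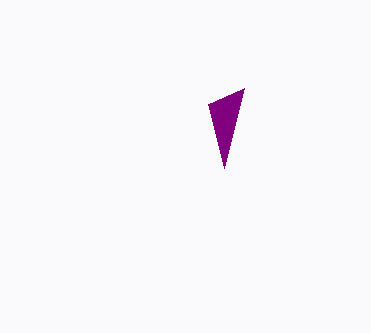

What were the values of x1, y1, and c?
x1 = 224; y1 = 168; c = 'purple'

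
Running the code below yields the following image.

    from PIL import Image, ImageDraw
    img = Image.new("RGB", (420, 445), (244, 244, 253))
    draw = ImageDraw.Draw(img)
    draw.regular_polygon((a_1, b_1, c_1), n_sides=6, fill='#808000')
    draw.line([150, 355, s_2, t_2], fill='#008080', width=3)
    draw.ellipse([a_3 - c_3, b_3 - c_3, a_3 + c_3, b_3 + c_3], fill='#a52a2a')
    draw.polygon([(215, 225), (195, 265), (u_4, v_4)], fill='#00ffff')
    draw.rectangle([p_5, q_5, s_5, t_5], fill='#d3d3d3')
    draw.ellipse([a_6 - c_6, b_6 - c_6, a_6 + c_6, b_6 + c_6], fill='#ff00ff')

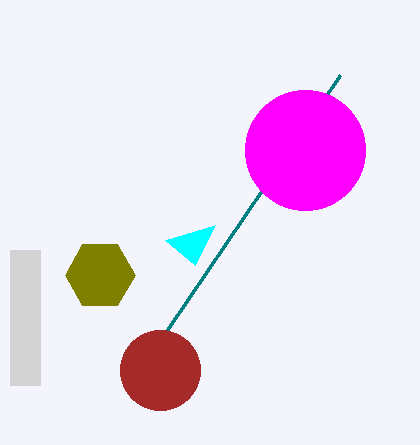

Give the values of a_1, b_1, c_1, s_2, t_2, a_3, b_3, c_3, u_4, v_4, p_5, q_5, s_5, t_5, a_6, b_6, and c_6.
a_1 = 100
b_1 = 275
c_1 = 35
s_2 = 340
t_2 = 75
a_3 = 160
b_3 = 370
c_3 = 40
u_4 = 165
v_4 = 240
p_5 = 10
q_5 = 250
s_5 = 40
t_5 = 385
a_6 = 305
b_6 = 150
c_6 = 60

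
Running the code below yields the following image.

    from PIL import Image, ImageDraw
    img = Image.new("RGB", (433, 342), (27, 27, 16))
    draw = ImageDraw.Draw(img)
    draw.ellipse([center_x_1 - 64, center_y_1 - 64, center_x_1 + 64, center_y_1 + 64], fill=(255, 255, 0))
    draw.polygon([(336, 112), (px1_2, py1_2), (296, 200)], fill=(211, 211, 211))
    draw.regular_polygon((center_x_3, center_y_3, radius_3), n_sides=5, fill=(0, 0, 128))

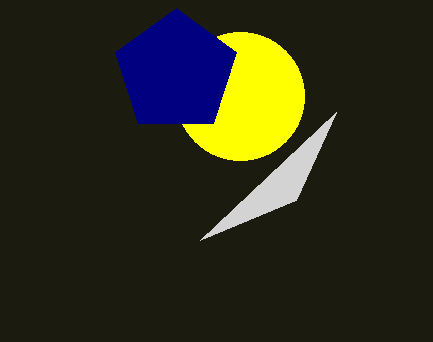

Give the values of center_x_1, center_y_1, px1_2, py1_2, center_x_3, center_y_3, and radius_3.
center_x_1 = 240; center_y_1 = 96; px1_2 = 200; py1_2 = 240; center_x_3 = 176; center_y_3 = 72; radius_3 = 64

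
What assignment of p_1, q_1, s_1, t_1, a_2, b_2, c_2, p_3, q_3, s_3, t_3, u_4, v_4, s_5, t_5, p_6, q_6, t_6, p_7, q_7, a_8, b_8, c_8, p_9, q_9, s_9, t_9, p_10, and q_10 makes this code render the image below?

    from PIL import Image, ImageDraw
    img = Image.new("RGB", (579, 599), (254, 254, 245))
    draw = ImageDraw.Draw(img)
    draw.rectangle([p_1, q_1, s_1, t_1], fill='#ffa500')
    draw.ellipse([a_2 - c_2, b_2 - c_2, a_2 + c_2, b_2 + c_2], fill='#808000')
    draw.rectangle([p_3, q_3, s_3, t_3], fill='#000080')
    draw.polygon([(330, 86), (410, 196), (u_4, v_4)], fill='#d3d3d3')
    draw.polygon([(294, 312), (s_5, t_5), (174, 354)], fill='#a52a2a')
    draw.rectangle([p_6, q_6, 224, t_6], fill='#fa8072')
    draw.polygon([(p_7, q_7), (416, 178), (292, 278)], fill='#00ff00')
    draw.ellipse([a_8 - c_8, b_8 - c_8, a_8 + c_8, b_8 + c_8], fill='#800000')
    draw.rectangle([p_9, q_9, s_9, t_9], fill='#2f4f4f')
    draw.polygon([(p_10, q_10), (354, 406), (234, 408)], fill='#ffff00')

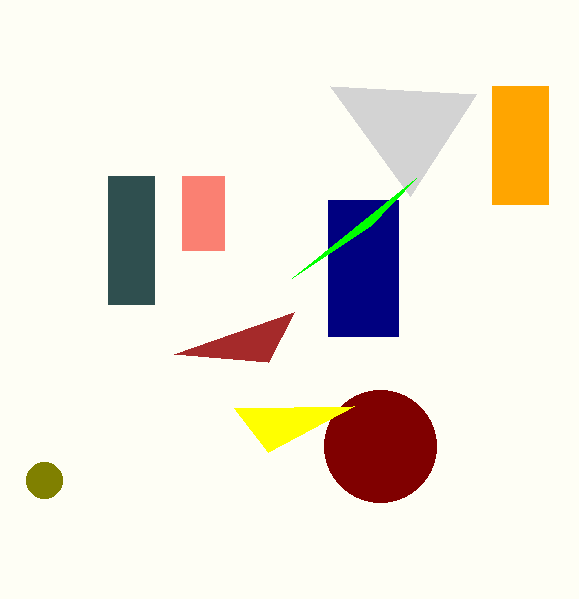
p_1 = 492; q_1 = 86; s_1 = 548; t_1 = 204; a_2 = 44; b_2 = 480; c_2 = 18; p_3 = 328; q_3 = 200; s_3 = 398; t_3 = 336; u_4 = 476; v_4 = 94; s_5 = 268; t_5 = 362; p_6 = 182; q_6 = 176; t_6 = 250; p_7 = 370; q_7 = 226; a_8 = 380; b_8 = 446; c_8 = 56; p_9 = 108; q_9 = 176; s_9 = 154; t_9 = 304; p_10 = 268; q_10 = 452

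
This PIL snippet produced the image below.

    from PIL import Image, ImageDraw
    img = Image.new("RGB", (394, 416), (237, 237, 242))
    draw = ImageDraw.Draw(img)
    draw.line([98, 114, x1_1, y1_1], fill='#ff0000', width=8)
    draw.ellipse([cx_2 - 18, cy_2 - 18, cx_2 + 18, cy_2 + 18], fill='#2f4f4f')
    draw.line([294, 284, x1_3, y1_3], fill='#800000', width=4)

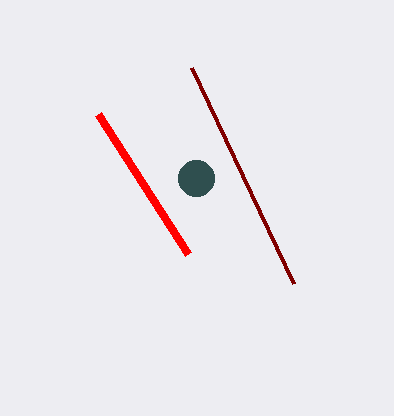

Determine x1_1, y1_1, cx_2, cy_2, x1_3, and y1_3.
x1_1 = 188, y1_1 = 254, cx_2 = 196, cy_2 = 178, x1_3 = 192, y1_3 = 68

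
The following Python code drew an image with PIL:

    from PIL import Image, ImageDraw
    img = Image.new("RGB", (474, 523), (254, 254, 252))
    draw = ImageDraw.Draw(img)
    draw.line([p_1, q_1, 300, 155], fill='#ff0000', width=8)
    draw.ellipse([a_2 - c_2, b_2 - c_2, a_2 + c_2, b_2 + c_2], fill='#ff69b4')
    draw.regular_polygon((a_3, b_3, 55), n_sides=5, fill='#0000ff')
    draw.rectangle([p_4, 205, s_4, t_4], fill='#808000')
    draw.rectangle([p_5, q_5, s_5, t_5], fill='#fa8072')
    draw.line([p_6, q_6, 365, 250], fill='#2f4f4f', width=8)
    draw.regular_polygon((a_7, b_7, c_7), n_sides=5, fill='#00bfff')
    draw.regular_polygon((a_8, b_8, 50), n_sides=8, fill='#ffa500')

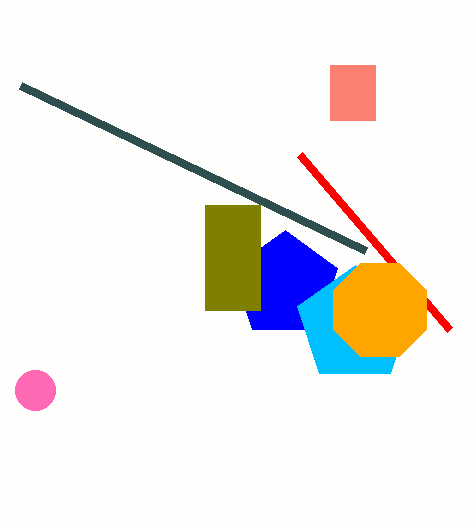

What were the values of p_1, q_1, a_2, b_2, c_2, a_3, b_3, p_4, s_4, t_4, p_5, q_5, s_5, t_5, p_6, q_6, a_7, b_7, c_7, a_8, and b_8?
p_1 = 450, q_1 = 330, a_2 = 35, b_2 = 390, c_2 = 20, a_3 = 285, b_3 = 285, p_4 = 205, s_4 = 260, t_4 = 310, p_5 = 330, q_5 = 65, s_5 = 375, t_5 = 120, p_6 = 20, q_6 = 85, a_7 = 355, b_7 = 325, c_7 = 60, a_8 = 380, b_8 = 310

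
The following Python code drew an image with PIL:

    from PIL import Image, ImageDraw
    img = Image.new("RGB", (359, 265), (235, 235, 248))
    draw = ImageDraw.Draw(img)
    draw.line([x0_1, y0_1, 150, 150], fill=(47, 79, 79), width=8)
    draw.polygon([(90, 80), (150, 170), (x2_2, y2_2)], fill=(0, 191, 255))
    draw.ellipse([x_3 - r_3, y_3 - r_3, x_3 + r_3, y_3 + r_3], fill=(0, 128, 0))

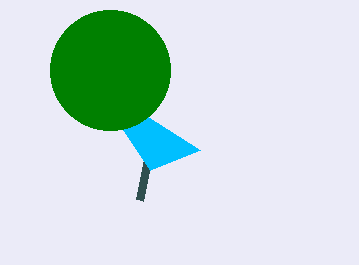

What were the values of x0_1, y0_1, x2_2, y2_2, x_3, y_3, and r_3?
x0_1 = 140
y0_1 = 200
x2_2 = 200
y2_2 = 150
x_3 = 110
y_3 = 70
r_3 = 60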